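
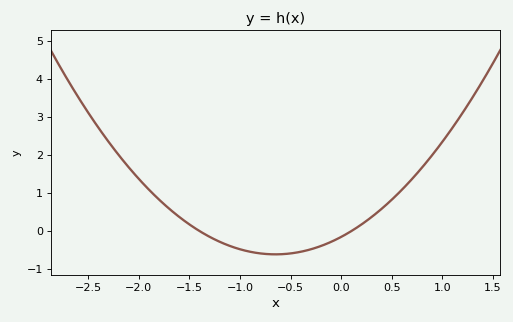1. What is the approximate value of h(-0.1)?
-0.3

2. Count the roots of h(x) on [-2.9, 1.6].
2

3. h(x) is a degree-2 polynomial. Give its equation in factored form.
y = 1.09(x + 1.4)(x - 0.1)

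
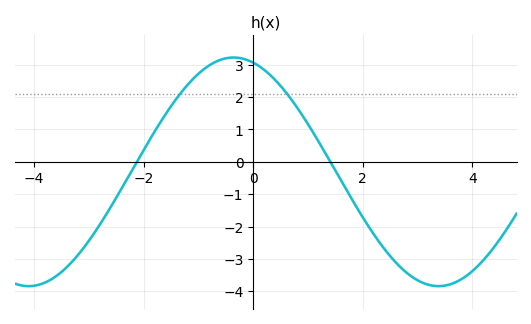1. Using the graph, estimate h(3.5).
-3.82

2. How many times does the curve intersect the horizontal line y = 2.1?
2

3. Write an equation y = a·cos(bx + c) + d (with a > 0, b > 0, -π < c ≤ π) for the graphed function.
y = 3.53cos(0.84x + 0.3) - 0.31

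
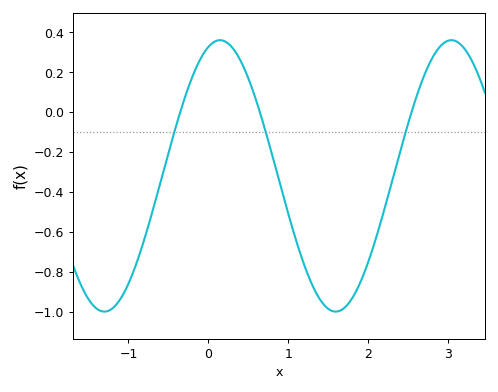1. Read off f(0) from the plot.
0.326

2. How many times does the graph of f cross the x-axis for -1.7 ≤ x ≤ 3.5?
3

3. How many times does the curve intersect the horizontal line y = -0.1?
3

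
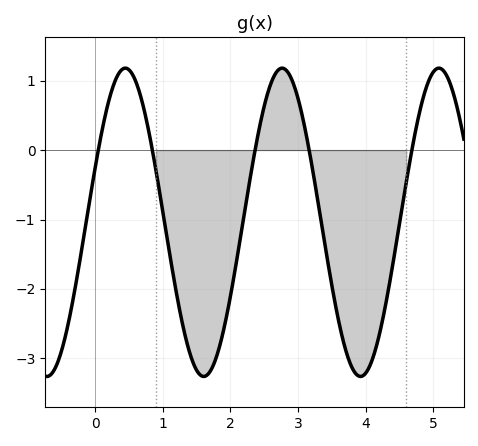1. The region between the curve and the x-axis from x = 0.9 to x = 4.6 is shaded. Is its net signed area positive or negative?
negative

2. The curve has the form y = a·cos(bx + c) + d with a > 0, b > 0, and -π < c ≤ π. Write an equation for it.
y = 2.22cos(2.7x - 1.2) - 1.04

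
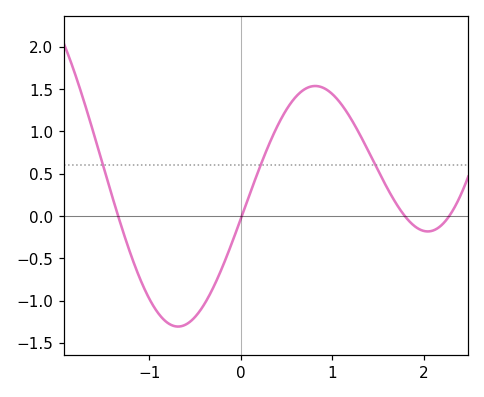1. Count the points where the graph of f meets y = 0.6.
3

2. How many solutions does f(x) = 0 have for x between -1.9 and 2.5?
4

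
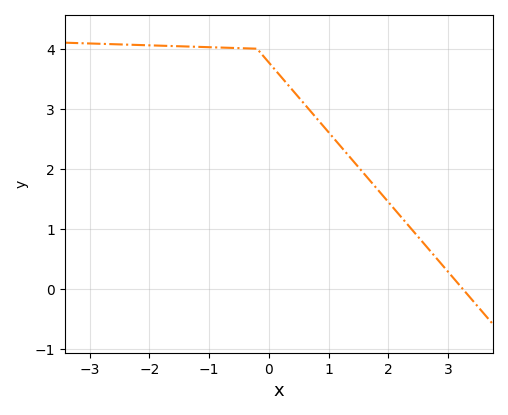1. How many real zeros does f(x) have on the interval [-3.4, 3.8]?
1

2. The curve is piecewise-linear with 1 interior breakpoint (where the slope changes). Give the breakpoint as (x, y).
(-0.2, 4)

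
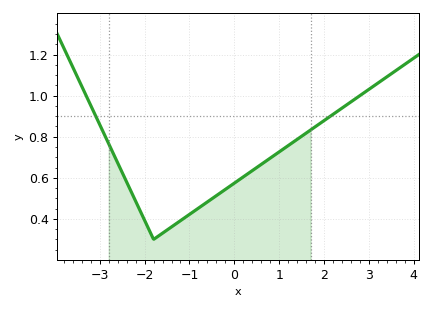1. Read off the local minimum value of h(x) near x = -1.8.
0.3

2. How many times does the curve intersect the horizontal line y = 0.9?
2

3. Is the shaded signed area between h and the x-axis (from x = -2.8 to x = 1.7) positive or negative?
positive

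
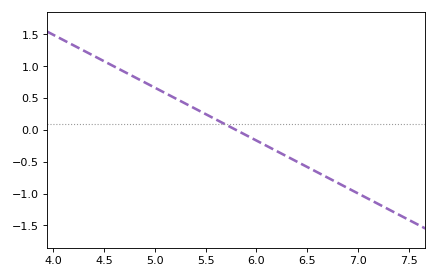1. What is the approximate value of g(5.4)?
0.332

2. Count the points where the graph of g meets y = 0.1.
1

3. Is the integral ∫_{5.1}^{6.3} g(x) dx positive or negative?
positive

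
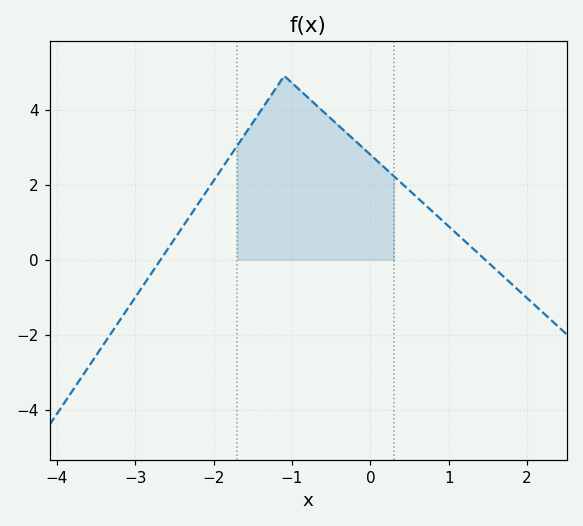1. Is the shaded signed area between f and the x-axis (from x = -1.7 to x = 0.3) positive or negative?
positive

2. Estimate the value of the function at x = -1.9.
2.42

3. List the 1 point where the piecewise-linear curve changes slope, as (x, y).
(-1.1, 4.9)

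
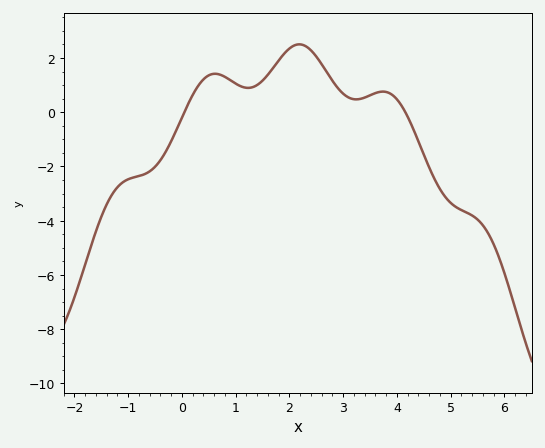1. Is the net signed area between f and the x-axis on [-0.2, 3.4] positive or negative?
positive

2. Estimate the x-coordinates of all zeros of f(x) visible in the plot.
0.045, 4.16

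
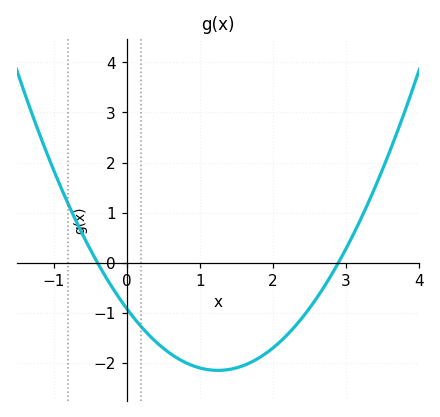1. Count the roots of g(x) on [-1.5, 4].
2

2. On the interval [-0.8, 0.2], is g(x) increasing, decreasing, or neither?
decreasing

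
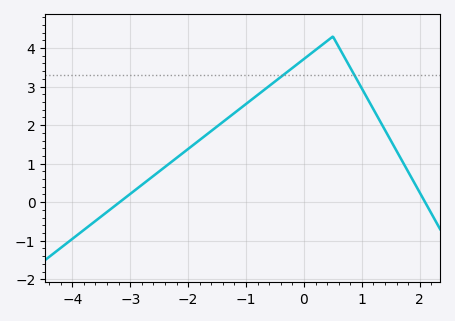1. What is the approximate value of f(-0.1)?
3.6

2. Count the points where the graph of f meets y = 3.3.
2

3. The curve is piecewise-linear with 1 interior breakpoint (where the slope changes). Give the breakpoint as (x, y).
(0.5, 4.3)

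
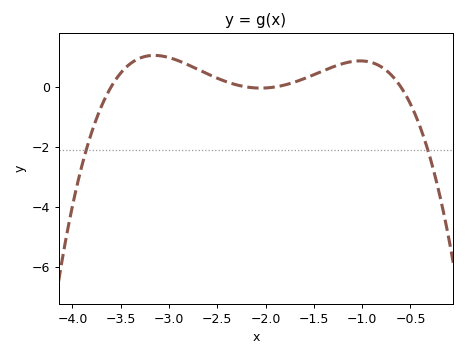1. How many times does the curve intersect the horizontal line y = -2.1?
2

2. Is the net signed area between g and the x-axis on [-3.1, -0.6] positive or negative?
positive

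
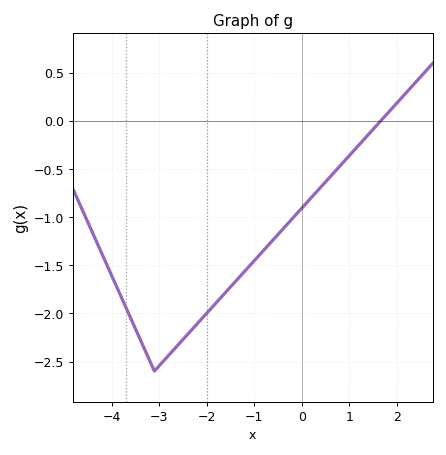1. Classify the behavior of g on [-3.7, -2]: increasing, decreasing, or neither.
neither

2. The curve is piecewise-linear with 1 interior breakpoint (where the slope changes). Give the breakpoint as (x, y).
(-3.1, -2.6)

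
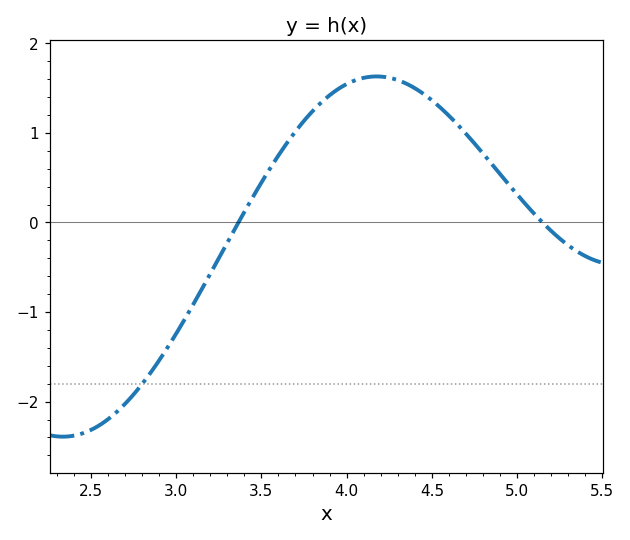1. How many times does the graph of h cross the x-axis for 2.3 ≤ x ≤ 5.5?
2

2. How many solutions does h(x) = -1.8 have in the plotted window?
1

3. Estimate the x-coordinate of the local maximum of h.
4.2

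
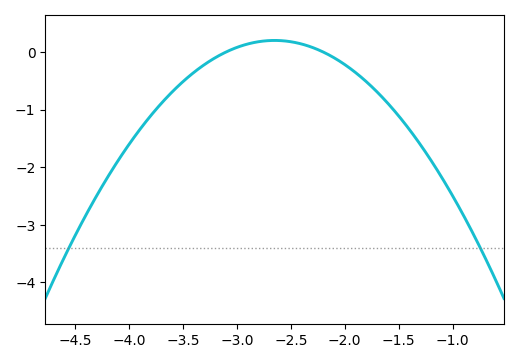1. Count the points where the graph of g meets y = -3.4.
2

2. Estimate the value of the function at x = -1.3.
-1.6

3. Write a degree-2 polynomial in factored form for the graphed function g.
y = -0.99(x + 3.1)(x + 2.2)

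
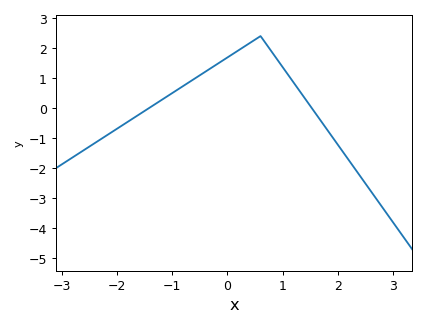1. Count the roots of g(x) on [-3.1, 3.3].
2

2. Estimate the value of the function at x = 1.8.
-0.699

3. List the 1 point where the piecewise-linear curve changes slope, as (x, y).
(0.6, 2.4)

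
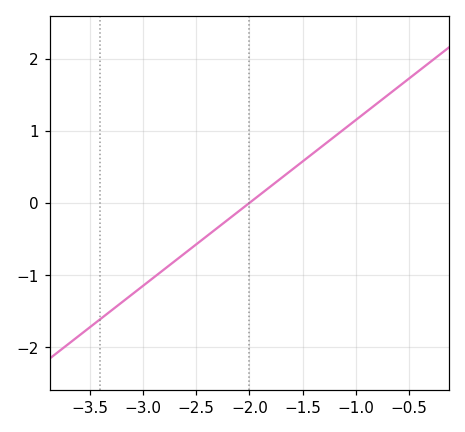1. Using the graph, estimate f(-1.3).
0.8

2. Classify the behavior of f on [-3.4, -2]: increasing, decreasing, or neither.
increasing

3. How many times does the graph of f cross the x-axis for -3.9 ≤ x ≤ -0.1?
1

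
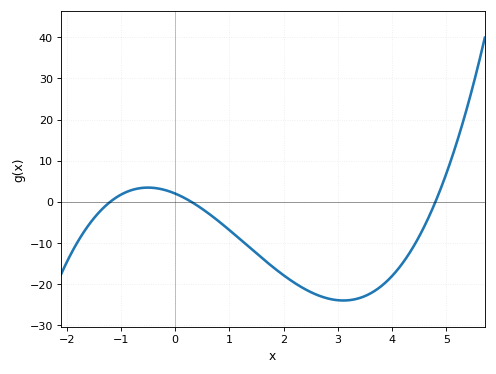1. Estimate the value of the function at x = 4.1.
-16.5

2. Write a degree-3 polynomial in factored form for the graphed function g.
y = 1.17(x + 1.2)(x - 0.3)(x - 4.8)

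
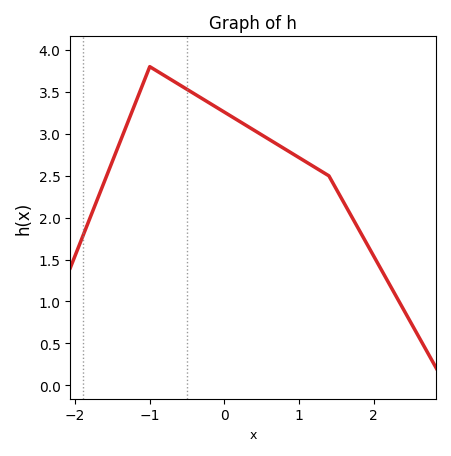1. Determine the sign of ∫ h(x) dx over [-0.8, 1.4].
positive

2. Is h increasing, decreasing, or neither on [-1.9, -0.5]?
neither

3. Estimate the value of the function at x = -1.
3.8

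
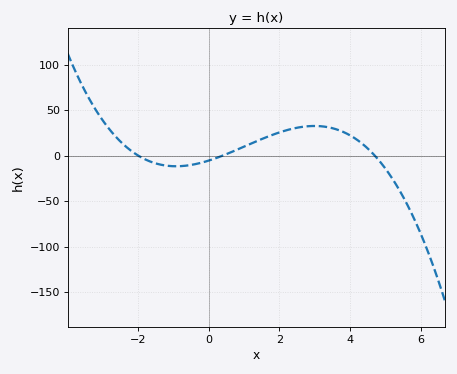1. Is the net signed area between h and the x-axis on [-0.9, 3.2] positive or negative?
positive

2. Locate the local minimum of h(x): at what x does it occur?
-1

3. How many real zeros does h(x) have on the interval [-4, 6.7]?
3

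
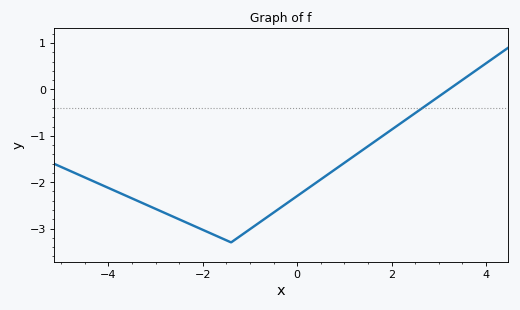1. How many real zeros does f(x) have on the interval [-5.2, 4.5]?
1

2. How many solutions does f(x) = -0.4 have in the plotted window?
1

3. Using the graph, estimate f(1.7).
-1.08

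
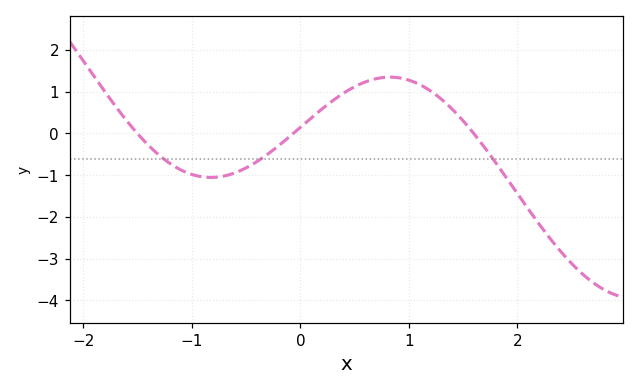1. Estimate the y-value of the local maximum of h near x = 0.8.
1.35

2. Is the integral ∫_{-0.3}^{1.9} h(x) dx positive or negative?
positive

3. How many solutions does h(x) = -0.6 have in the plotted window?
3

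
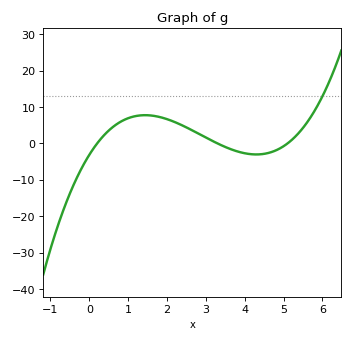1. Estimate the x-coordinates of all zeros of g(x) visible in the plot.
0.2, 3.4, 5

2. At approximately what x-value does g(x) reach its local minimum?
4.2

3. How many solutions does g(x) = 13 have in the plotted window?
1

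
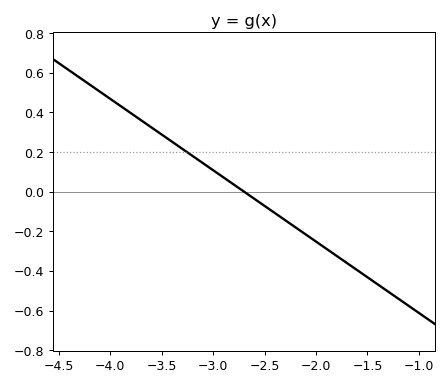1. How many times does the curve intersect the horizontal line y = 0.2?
1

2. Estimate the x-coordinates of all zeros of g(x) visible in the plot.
-2.7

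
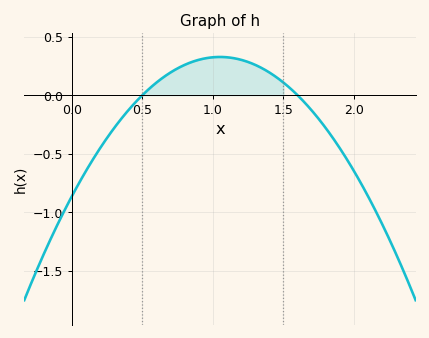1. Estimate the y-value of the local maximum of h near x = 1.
0.327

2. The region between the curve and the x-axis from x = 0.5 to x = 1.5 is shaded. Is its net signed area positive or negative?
positive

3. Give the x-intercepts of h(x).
0.5, 1.6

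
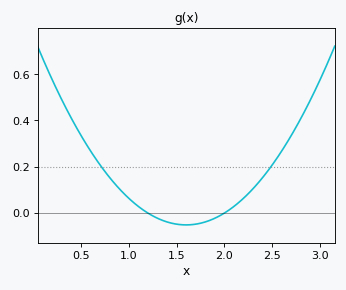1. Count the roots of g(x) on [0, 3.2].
2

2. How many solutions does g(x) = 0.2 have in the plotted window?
2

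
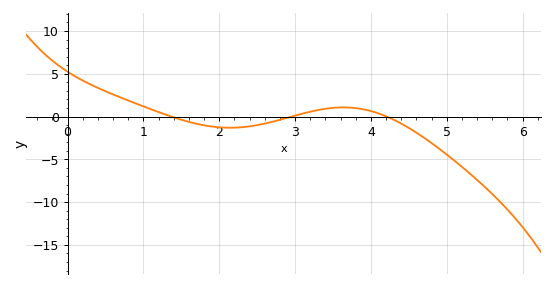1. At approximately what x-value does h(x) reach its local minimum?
2.14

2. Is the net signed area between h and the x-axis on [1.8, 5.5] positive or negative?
negative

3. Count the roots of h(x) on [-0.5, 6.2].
3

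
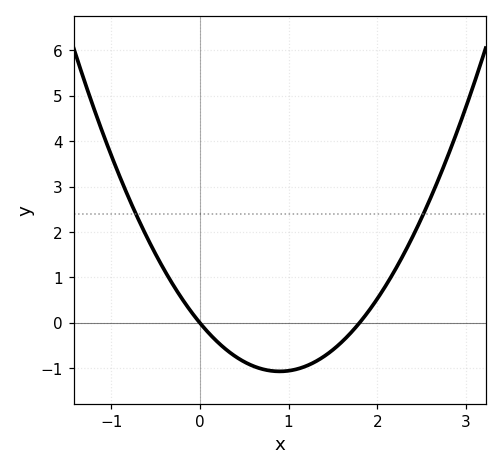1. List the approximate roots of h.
0, 1.8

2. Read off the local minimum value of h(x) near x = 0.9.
-1.1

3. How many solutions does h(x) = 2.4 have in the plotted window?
2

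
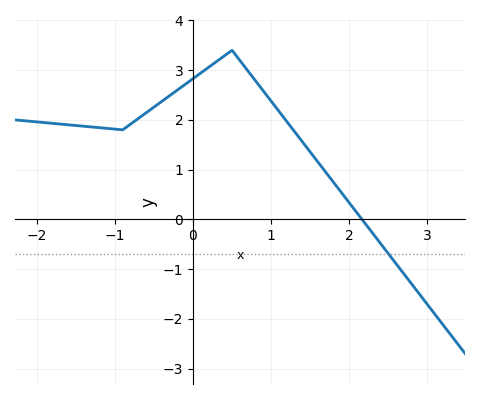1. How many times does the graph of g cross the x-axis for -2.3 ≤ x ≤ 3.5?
1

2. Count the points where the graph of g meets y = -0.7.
1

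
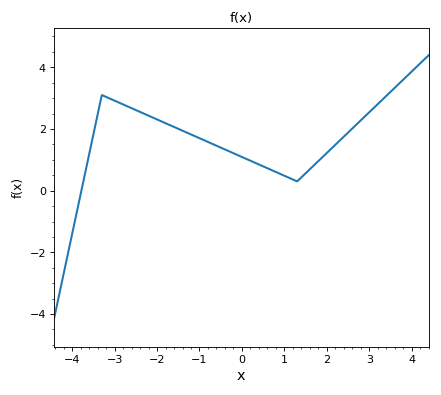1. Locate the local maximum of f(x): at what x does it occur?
-3.2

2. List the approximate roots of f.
-3.8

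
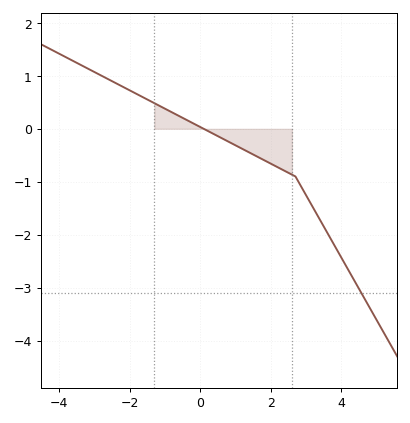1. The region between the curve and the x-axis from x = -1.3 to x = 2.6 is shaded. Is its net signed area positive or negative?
negative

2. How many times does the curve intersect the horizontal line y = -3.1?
1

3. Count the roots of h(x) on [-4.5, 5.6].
1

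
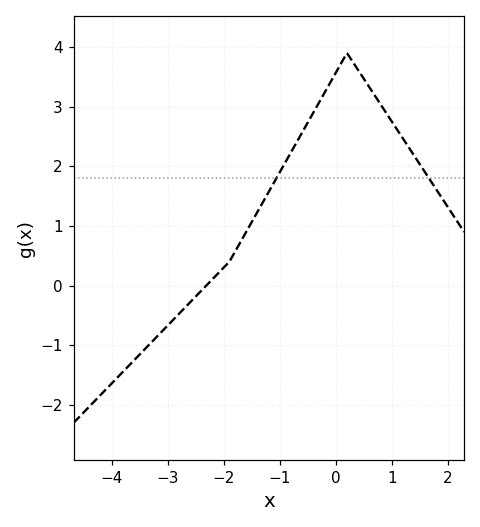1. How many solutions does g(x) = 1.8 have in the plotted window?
2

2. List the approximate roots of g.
-2.31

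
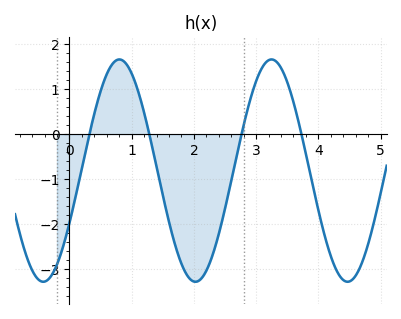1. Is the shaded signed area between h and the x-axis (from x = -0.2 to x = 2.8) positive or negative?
negative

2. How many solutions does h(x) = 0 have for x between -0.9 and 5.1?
4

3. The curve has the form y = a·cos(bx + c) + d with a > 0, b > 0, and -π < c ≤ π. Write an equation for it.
y = 2.47cos(2.57x - 2.06) - 0.81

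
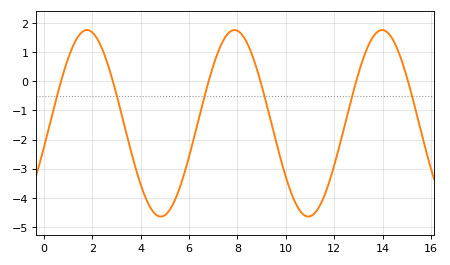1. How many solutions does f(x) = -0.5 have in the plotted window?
6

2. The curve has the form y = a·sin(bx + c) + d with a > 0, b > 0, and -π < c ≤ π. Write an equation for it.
y = 3.2sin(1.03x - 0.26) - 1.44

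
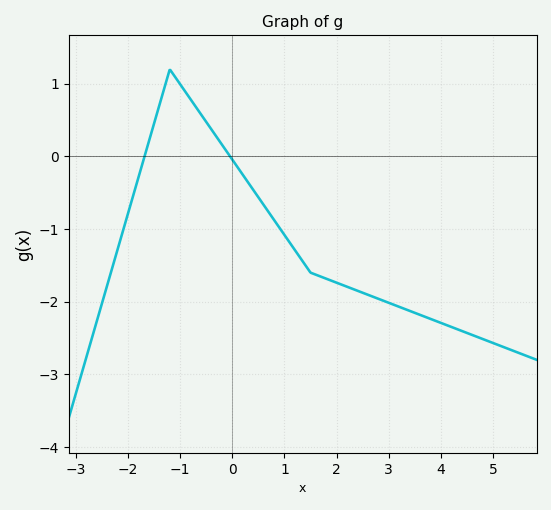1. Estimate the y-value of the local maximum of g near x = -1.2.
1.2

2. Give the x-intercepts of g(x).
-1.68, -0.043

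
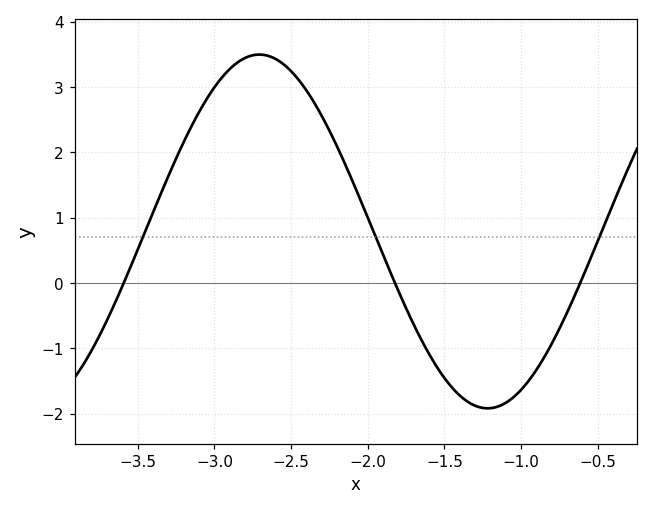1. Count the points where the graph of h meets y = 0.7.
3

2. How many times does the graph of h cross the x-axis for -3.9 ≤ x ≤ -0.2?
3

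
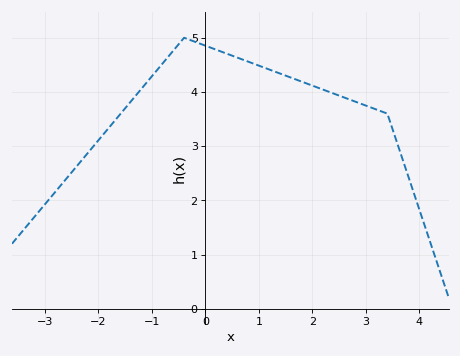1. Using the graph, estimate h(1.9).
4.2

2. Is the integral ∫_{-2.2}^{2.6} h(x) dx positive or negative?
positive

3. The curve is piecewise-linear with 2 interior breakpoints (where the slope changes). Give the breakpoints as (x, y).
(-0.4, 5); (3.4, 3.6)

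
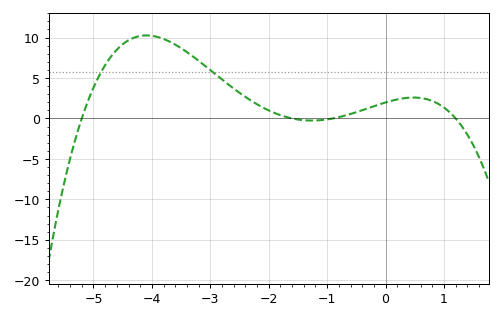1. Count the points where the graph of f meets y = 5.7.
2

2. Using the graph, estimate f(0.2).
2.35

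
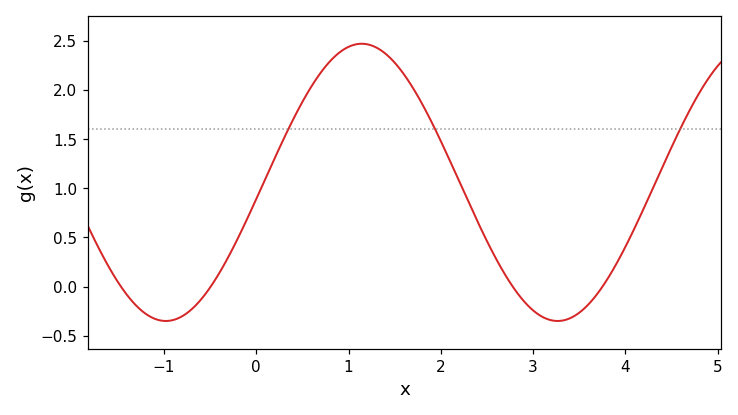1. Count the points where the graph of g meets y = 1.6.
3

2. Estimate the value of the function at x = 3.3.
-0.348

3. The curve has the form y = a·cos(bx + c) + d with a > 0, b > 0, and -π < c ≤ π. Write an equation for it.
y = 1.41cos(1.48x - 1.69) + 1.06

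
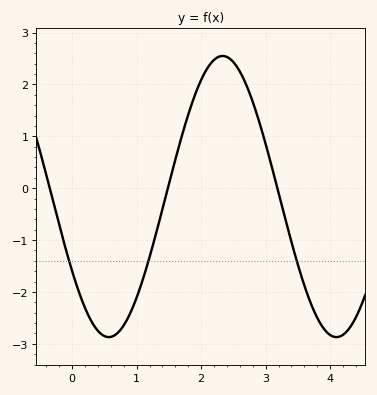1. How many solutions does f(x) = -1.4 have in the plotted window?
3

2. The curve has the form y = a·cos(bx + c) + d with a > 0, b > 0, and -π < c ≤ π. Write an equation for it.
y = 2.71cos(1.8x + 2.1) - 0.16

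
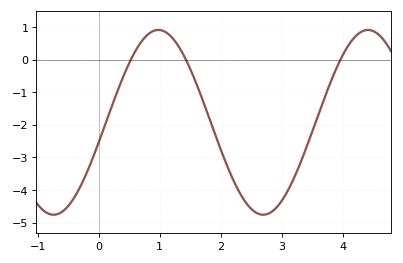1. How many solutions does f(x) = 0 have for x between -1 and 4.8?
3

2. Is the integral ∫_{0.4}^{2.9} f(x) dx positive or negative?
negative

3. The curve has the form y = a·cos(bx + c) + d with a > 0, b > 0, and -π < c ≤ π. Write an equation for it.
y = 2.84cos(1.8x - 1.8) - 1.92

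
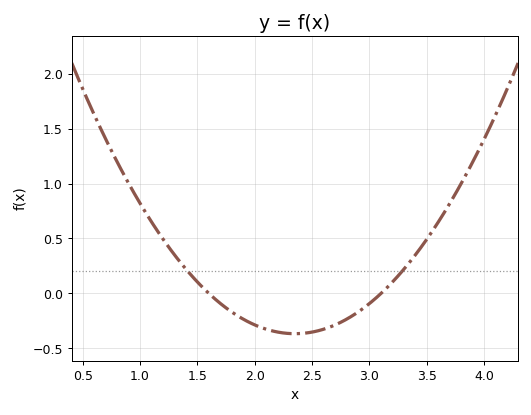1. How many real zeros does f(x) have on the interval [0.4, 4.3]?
2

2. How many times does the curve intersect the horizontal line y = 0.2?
2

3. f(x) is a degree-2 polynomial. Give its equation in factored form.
y = 0.65(x - 1.6)(x - 3.1)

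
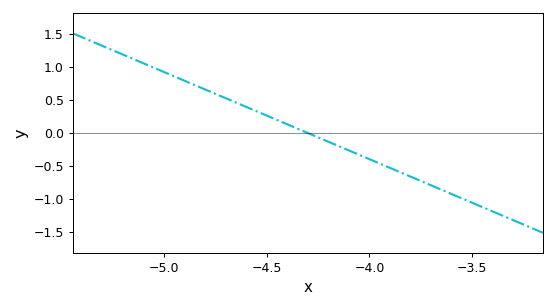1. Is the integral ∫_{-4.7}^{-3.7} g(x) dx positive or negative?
negative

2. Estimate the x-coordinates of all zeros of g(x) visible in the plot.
-4.3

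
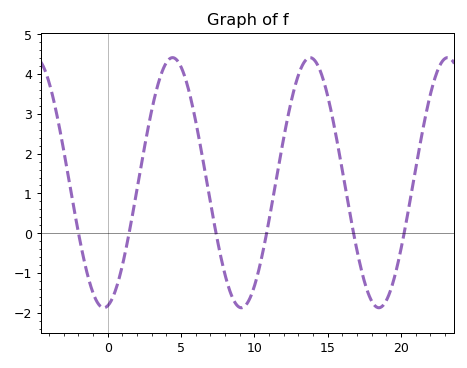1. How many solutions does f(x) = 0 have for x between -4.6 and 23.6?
6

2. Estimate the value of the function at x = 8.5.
-1.6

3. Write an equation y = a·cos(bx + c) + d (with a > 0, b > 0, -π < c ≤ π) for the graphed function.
y = 3.14cos(0.67x - 3) + 1.27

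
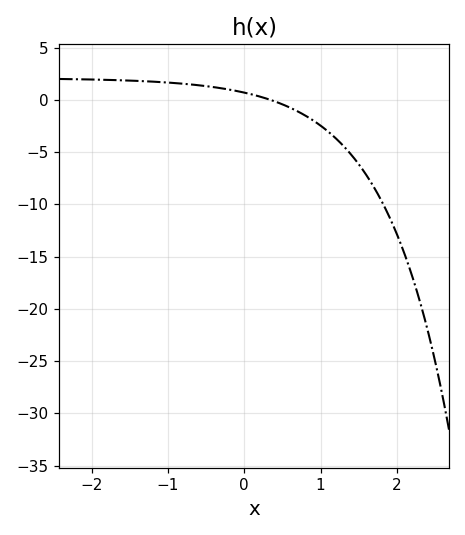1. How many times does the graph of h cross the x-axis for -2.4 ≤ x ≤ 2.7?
1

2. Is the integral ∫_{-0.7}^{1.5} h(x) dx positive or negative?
negative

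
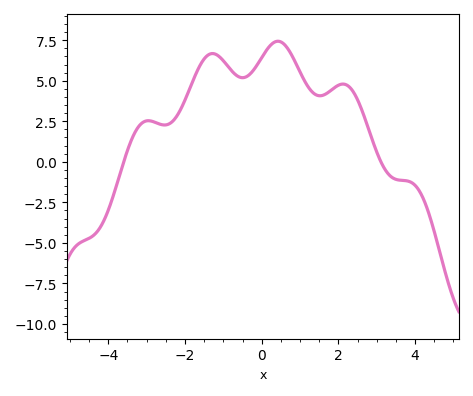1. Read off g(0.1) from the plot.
6.8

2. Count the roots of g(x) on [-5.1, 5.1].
2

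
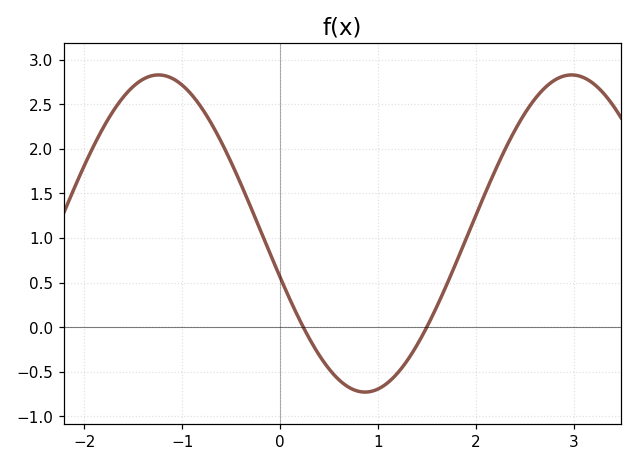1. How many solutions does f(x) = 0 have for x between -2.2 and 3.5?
2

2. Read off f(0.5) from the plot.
-0.45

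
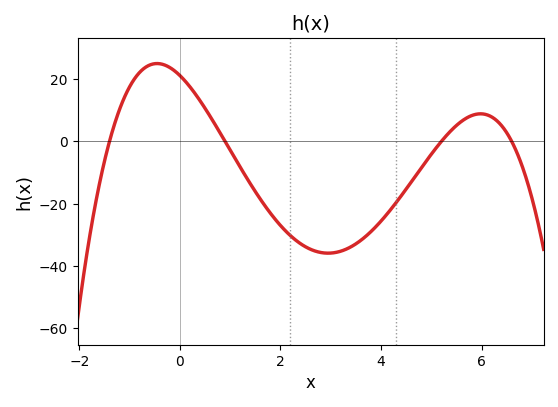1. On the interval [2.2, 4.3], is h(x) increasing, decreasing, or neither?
neither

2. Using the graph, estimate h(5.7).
7.51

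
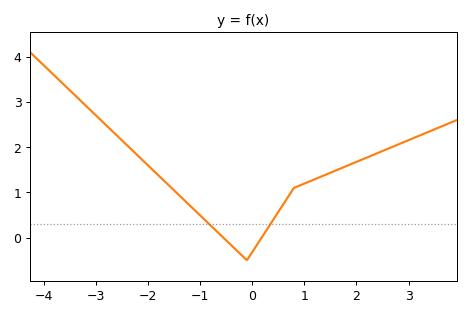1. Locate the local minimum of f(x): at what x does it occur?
-0.102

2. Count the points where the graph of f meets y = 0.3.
2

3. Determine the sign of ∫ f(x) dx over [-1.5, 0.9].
positive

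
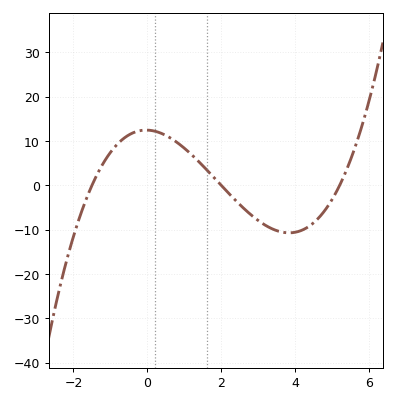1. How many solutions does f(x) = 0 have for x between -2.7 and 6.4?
3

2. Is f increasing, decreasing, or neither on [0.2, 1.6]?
decreasing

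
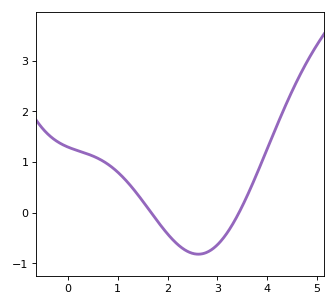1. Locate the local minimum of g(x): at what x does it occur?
2.6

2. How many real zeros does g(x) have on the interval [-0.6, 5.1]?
2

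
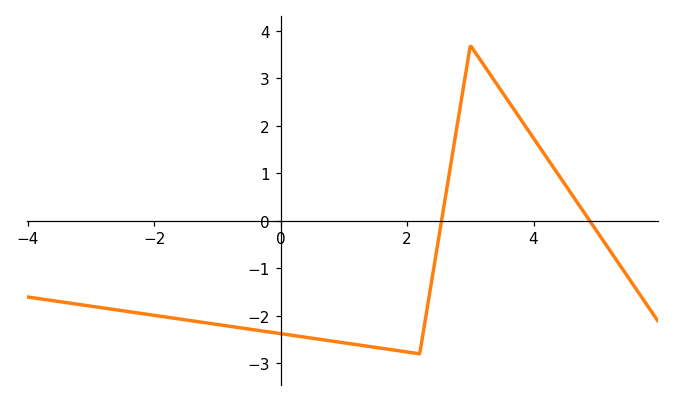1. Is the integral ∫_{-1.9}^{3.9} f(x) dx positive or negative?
negative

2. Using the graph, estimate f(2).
-2.8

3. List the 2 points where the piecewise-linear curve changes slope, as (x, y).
(2.2, -2.8); (3, 3.7)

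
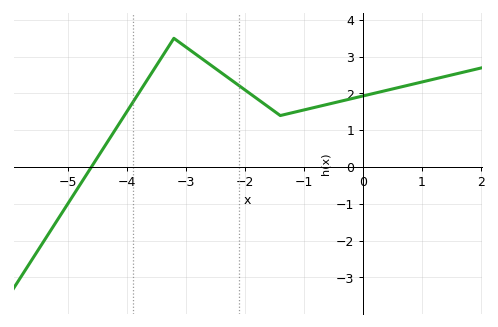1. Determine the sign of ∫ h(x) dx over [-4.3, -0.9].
positive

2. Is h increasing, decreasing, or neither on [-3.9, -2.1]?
neither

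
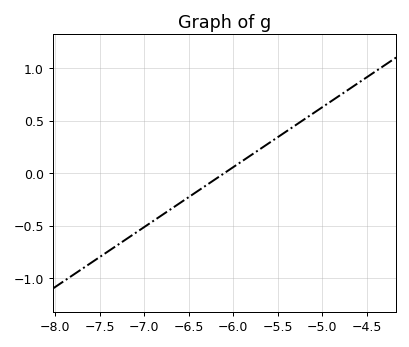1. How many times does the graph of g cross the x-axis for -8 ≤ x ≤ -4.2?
1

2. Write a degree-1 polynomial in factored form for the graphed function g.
y = 0.57(x + 6.1)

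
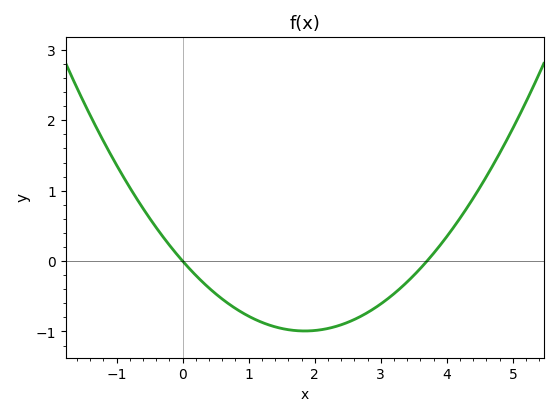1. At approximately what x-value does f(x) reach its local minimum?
1.9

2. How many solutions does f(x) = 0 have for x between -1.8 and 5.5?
2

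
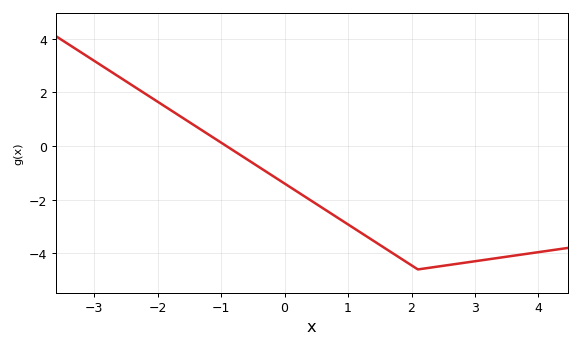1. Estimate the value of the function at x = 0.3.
-1.8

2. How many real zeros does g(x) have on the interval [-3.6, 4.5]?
1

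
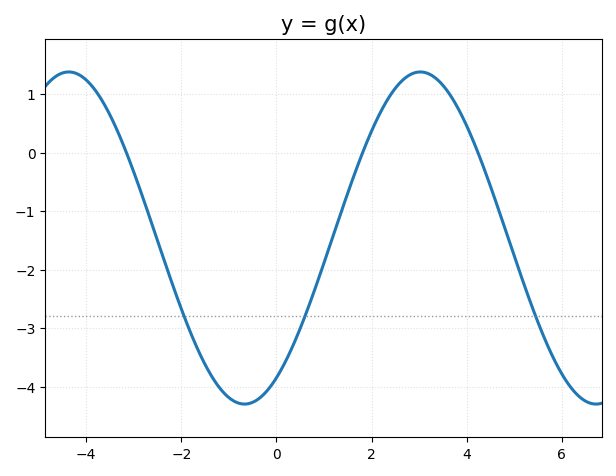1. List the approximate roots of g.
-3.2, 1.8, 4.2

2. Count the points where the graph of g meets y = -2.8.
3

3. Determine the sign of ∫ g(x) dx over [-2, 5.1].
negative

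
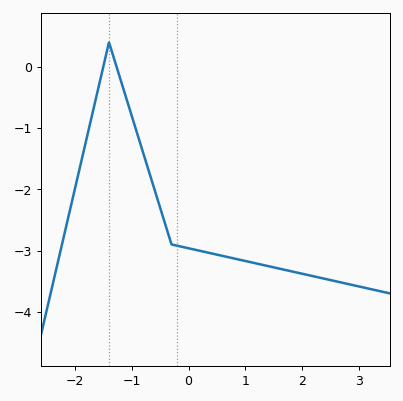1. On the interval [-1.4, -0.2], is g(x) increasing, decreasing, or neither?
decreasing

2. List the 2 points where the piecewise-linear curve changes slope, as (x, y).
(-1.4, 0.4); (-0.3, -2.9)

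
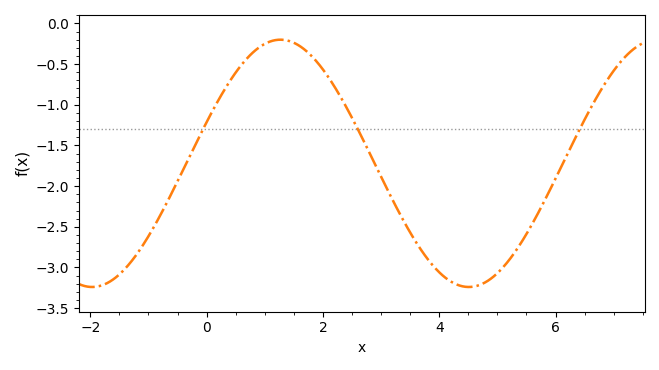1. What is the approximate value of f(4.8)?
-3.2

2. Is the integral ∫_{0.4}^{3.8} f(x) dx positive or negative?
negative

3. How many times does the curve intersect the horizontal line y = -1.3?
3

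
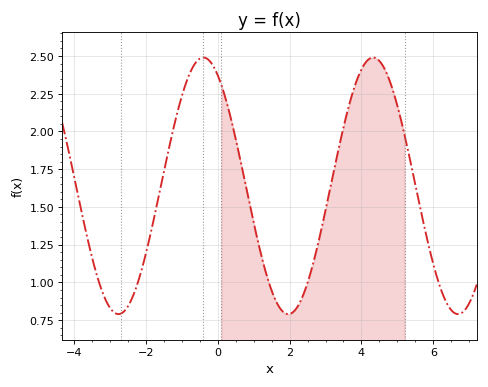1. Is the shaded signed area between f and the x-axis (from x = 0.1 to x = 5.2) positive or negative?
positive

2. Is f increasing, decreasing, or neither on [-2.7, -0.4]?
increasing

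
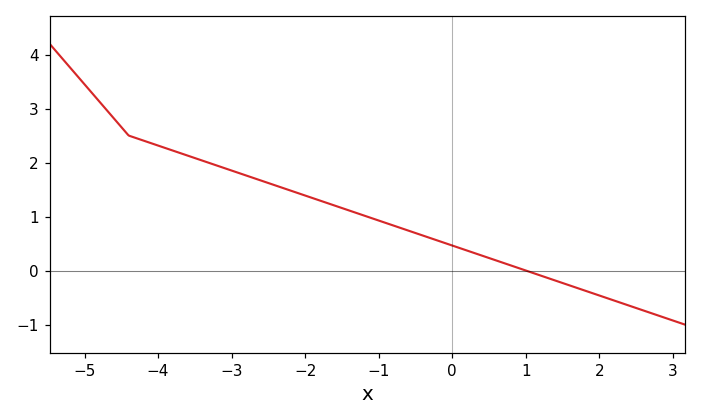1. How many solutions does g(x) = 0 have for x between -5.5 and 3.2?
1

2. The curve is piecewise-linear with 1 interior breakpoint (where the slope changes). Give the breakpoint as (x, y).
(-4.4, 2.5)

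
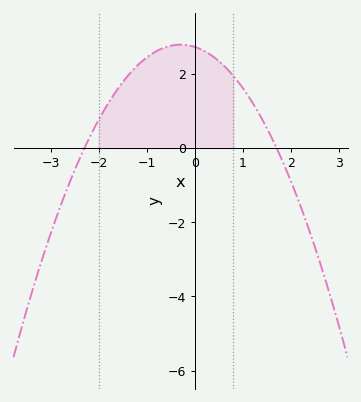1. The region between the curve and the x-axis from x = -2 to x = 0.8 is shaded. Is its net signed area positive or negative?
positive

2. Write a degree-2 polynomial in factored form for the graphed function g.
y = -0.7(x + 2.3)(x - 1.7)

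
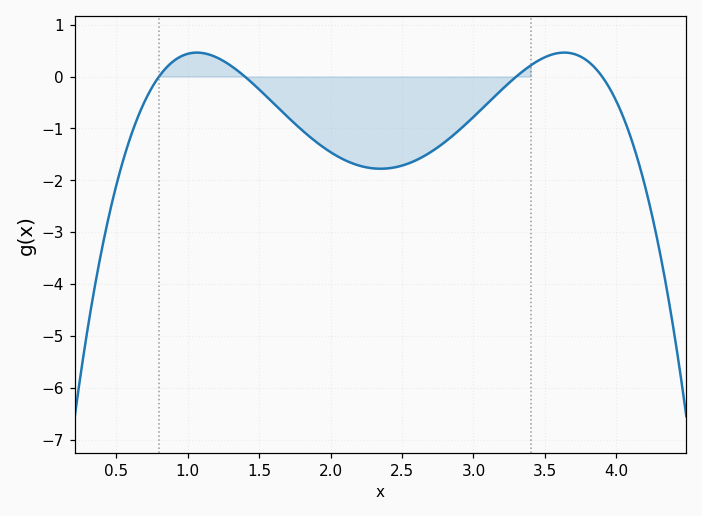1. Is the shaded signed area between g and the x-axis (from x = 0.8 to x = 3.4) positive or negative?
negative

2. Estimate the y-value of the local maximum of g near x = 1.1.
0.461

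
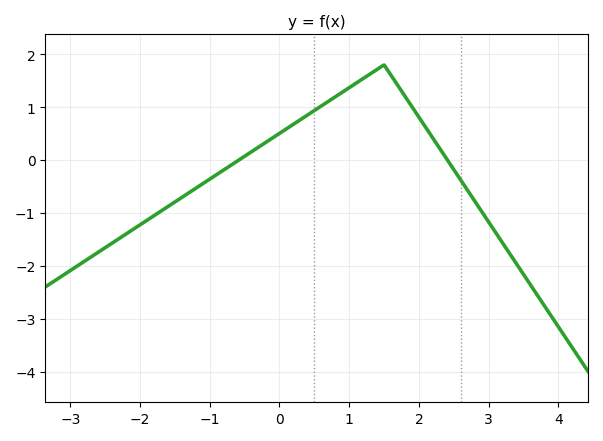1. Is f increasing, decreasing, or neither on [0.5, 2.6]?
neither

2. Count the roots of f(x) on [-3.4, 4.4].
2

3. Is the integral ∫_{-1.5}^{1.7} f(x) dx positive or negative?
positive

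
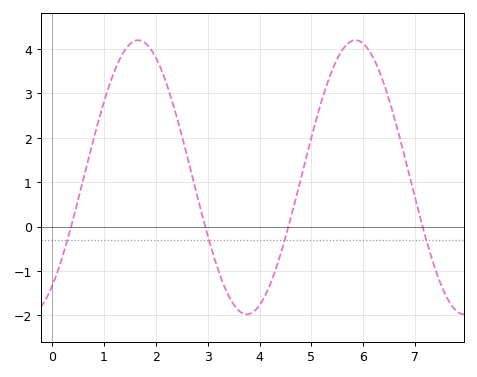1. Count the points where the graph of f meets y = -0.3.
4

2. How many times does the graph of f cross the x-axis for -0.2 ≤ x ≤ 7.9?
4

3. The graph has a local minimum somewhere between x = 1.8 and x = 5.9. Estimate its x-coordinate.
3.76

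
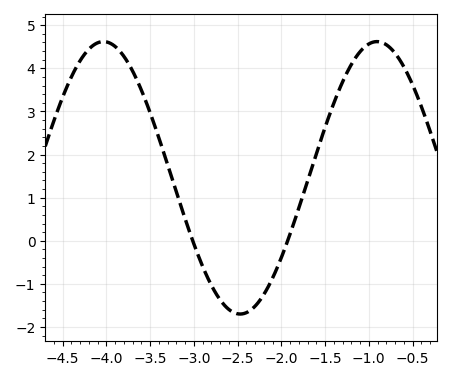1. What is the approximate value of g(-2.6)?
-1.59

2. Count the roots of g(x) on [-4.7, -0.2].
2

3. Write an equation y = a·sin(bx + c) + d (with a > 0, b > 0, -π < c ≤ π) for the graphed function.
y = 3.16sin(2.01x - 2.89) + 1.46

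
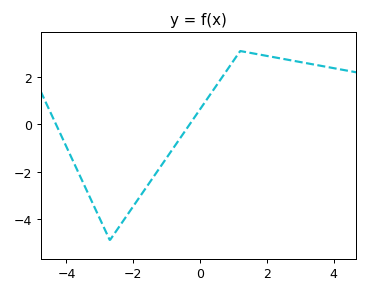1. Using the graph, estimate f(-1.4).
-2.23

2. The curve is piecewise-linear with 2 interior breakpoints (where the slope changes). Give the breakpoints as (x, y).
(-2.7, -4.9); (1.2, 3.1)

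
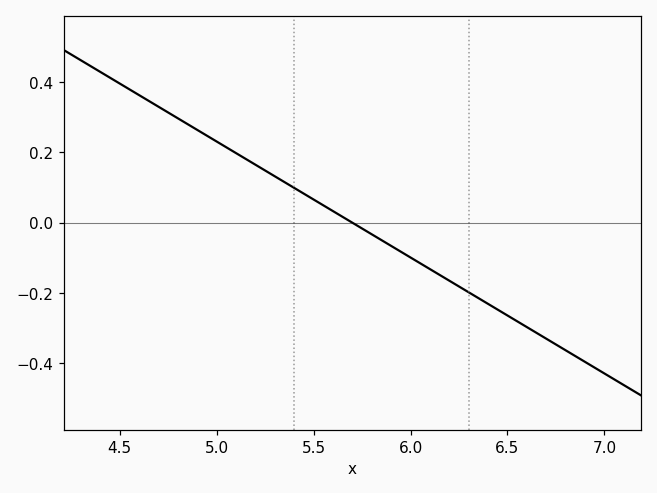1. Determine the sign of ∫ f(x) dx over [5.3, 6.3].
negative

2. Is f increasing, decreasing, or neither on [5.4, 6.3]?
decreasing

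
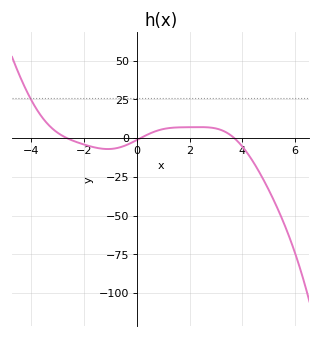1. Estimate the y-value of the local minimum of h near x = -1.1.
-6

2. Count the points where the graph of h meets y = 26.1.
1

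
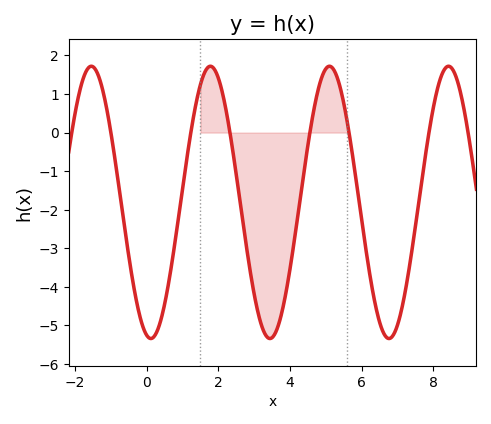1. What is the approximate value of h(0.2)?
-5.3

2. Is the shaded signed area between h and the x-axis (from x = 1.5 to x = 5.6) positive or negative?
negative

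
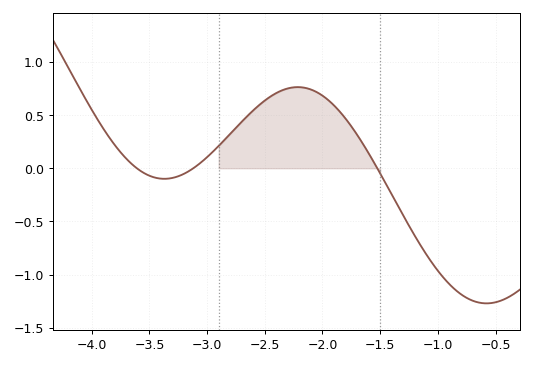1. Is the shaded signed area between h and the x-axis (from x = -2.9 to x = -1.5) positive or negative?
positive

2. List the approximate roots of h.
-3.61, -3.12, -1.52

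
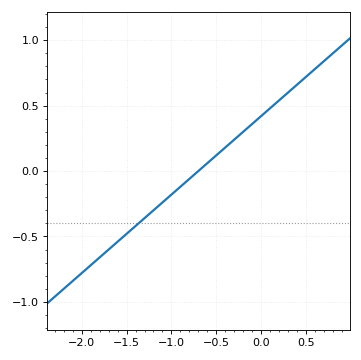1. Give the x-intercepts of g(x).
-0.7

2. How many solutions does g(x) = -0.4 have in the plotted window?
1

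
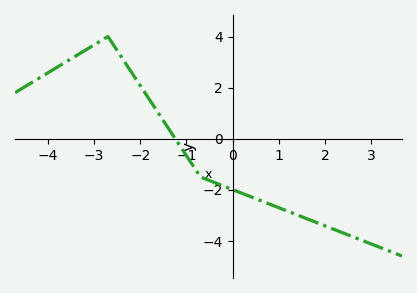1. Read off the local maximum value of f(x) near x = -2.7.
4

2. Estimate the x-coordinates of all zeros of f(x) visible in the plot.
-1.2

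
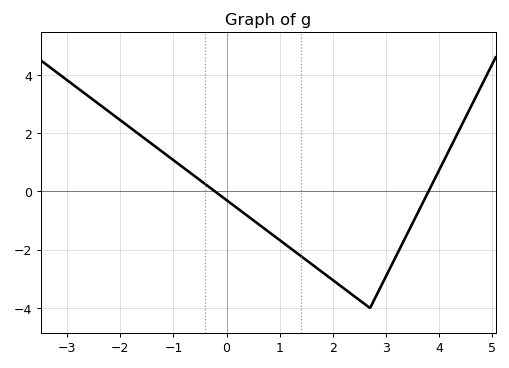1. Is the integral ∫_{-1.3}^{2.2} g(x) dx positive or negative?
negative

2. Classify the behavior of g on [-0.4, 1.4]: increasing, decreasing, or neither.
decreasing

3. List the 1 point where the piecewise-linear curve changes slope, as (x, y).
(2.7, -4)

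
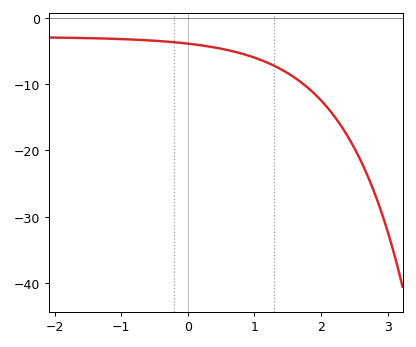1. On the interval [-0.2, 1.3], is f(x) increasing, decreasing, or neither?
decreasing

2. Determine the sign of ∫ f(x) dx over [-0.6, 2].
negative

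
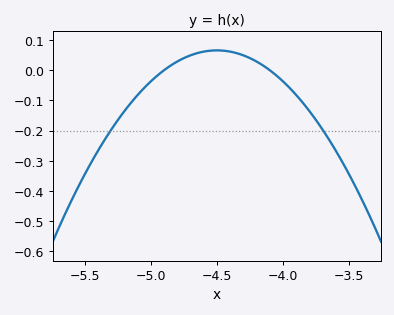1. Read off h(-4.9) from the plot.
0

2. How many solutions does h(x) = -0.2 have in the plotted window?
2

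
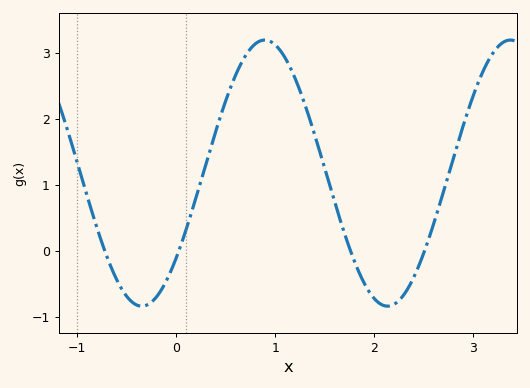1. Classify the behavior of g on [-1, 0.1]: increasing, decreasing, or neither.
neither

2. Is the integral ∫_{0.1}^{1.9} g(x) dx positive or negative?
positive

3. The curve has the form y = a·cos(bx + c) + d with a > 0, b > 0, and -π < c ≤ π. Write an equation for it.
y = 2.01cos(2.53x - 2.26) + 1.18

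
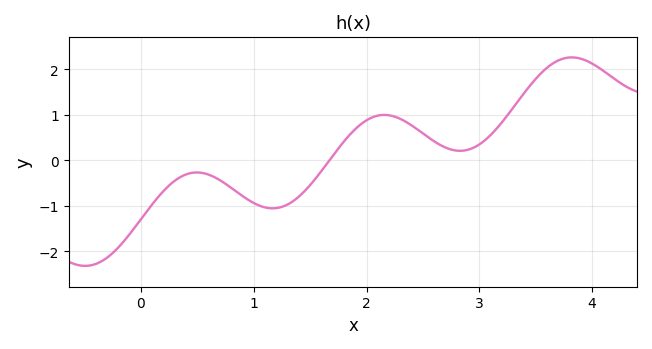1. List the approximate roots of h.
1.67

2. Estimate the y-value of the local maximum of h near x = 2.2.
0.997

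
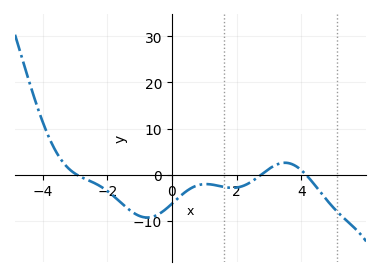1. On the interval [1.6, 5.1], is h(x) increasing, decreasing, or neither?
neither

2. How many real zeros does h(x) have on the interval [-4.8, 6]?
3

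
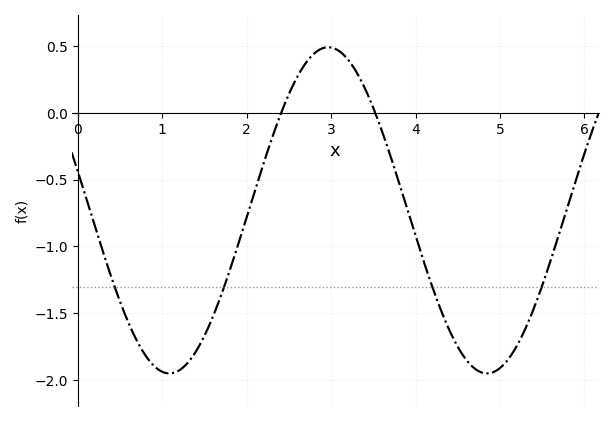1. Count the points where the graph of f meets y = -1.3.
4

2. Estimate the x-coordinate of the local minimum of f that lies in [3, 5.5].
4.8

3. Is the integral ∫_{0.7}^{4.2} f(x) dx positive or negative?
negative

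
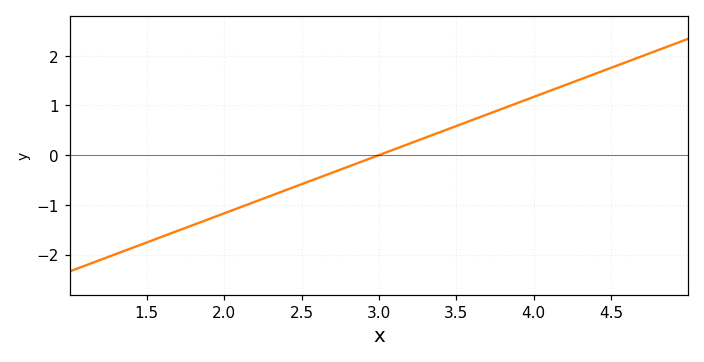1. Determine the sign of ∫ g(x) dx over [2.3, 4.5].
positive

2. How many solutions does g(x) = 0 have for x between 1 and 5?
1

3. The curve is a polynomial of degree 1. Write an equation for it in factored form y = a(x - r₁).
y = 1.17(x - 3)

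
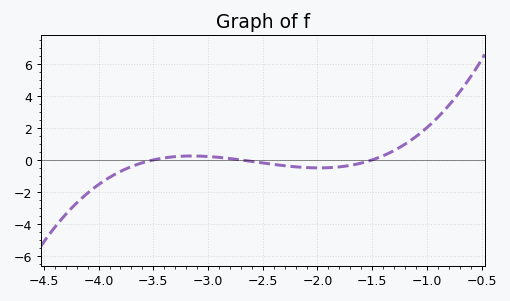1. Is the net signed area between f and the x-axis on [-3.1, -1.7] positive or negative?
negative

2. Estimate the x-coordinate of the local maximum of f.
-3.15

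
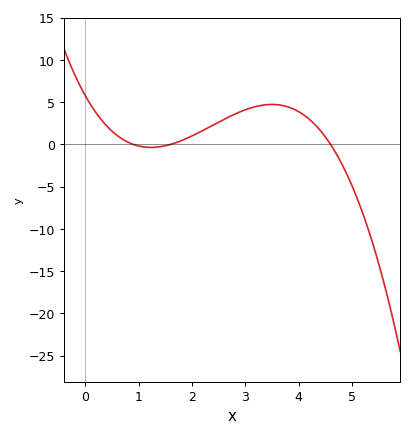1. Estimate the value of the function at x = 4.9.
-3.5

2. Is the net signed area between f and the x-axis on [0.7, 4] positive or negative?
positive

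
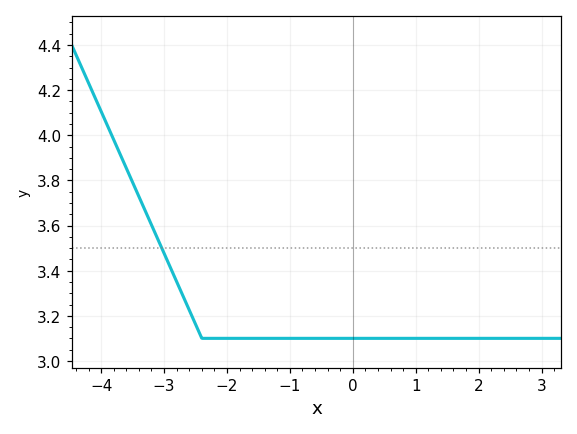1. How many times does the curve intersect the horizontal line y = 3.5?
1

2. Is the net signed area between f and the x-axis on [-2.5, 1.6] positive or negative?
positive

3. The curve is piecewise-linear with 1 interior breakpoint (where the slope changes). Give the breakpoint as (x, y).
(-2.4, 3.1)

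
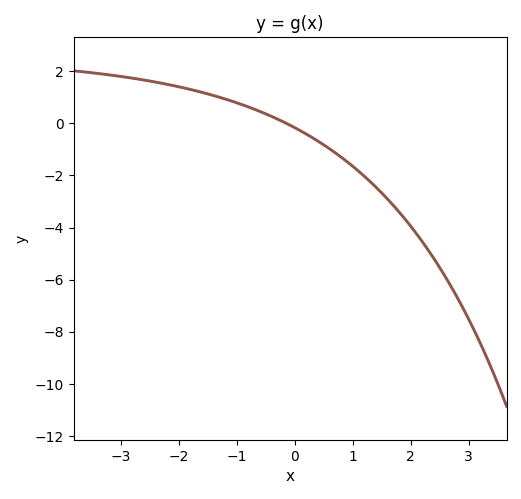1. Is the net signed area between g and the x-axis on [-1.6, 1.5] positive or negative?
negative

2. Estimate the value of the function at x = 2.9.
-7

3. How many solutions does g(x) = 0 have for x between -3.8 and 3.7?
1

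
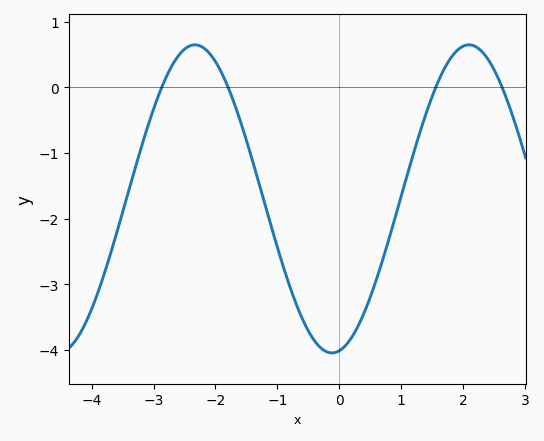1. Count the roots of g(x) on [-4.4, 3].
4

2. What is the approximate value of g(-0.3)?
-4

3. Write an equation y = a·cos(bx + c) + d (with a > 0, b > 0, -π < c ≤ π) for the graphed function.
y = 2.35cos(1.4x - 3) - 1.7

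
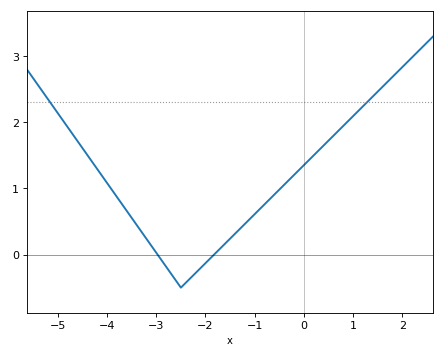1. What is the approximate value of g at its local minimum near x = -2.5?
-0.499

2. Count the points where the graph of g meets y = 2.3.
2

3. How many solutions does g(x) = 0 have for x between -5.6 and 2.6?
2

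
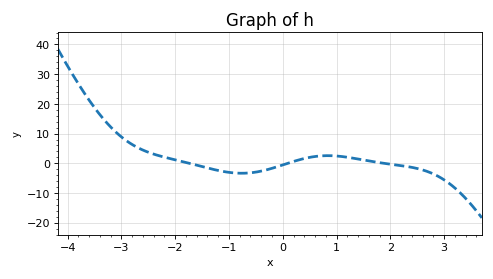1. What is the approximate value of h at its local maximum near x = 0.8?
2.58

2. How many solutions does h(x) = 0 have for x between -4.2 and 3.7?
3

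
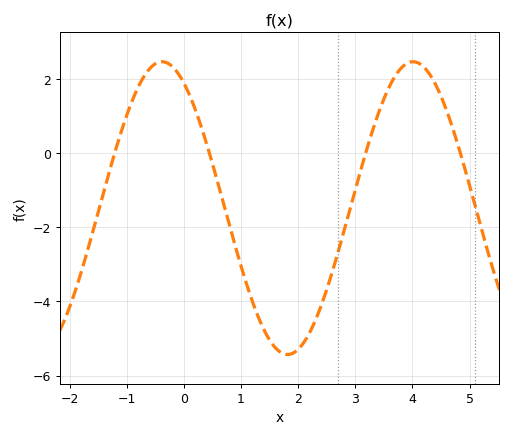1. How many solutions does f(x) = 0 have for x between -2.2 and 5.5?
4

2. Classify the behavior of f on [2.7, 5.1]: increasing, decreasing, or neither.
neither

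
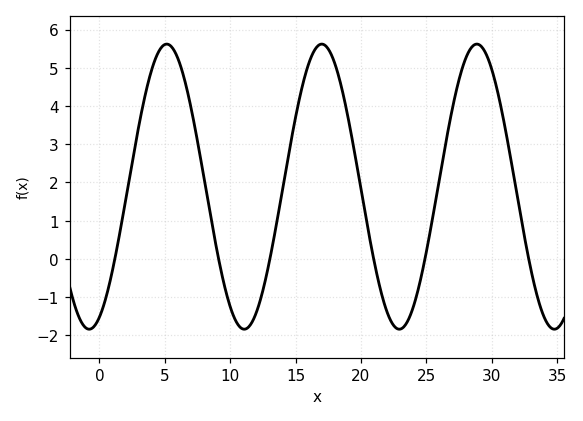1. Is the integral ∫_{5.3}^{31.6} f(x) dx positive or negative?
positive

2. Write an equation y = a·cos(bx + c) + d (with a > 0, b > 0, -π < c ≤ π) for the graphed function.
y = 3.73cos(0.53x - 2.73) + 1.89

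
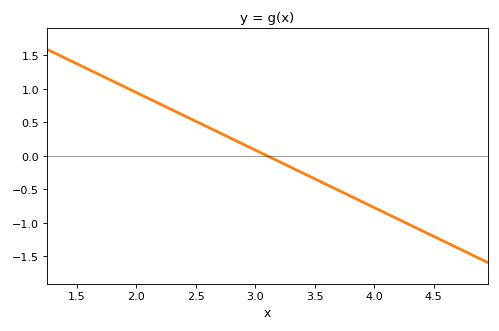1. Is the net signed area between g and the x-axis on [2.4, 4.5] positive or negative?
negative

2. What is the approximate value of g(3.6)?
-0.43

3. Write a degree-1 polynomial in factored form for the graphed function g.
y = -0.86(x - 3.1)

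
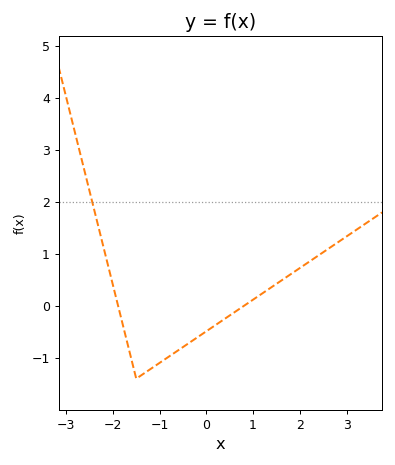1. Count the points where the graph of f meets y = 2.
1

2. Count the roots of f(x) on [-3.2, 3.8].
2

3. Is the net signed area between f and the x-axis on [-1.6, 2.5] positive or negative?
negative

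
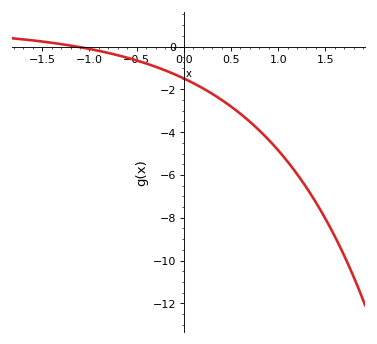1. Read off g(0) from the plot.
-1.4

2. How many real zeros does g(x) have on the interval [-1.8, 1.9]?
1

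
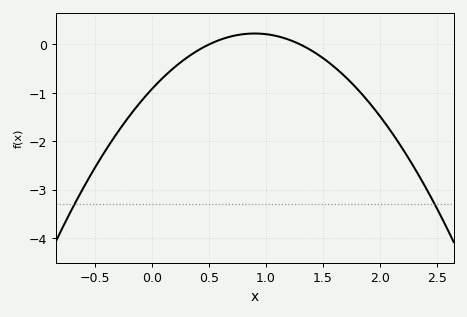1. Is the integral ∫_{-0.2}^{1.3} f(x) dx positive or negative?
negative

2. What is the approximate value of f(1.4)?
-0.1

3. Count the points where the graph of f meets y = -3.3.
2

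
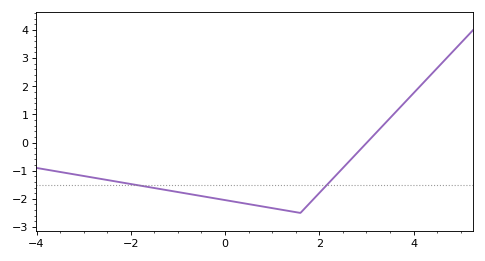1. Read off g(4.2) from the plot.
2.11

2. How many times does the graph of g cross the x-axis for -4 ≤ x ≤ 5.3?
1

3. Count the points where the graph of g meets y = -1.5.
2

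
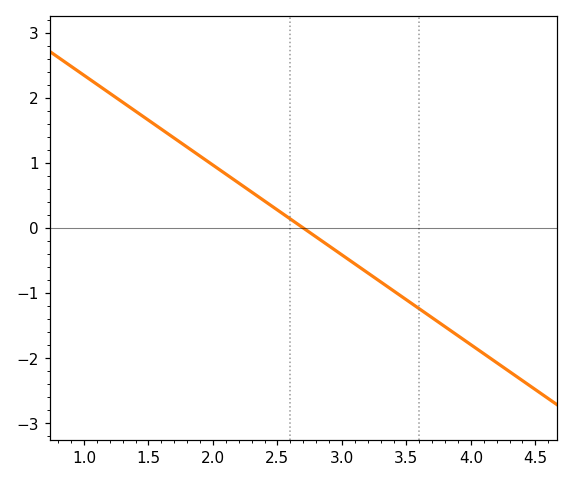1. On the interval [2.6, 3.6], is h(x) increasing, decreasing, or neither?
decreasing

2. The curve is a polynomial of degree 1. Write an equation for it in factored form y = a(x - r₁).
y = -1.38(x - 2.7)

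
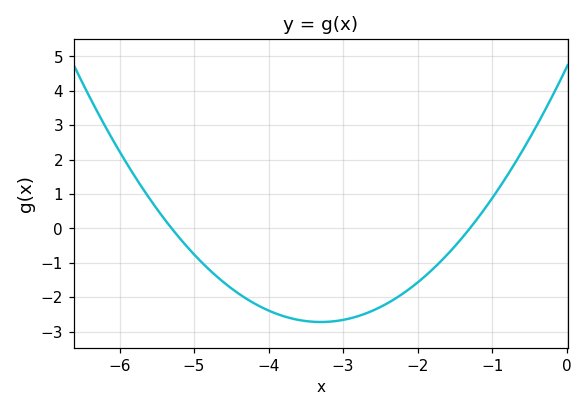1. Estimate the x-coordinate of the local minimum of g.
-3.3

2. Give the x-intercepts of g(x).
-5.3, -1.3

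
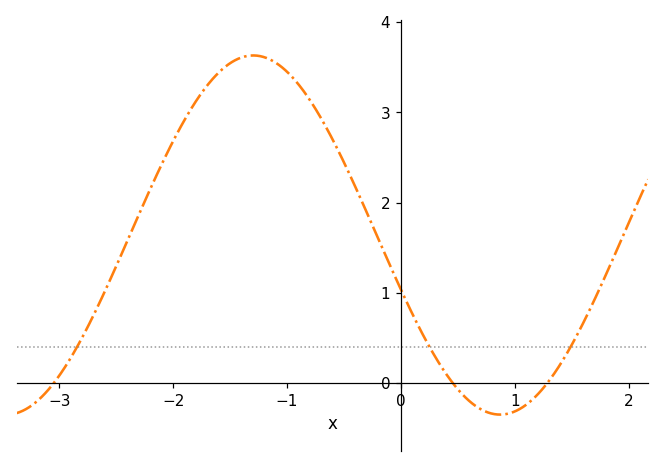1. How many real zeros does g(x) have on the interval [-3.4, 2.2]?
3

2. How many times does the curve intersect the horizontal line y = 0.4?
3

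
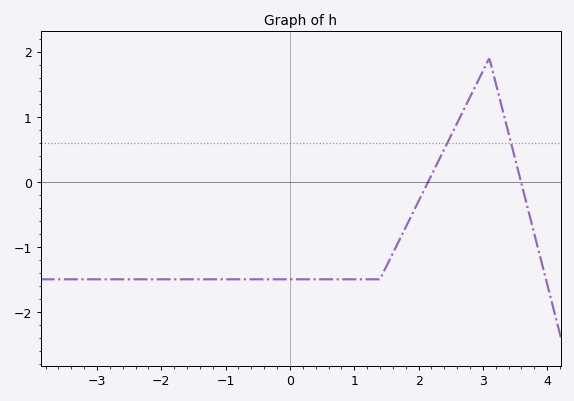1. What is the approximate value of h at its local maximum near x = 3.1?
1.9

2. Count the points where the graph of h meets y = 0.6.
2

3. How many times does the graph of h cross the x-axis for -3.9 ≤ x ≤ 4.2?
2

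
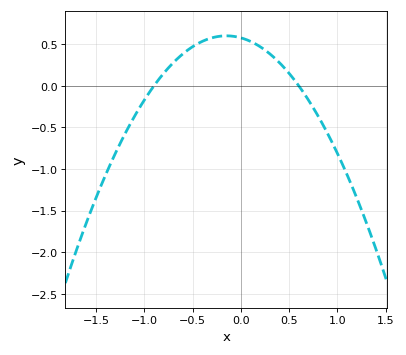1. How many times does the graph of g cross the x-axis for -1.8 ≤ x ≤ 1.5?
2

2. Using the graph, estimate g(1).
-0.8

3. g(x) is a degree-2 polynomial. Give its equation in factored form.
y = -1.07(x + 0.9)(x - 0.6)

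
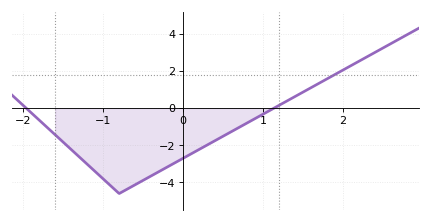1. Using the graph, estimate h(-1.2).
-3.02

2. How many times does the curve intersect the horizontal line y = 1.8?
1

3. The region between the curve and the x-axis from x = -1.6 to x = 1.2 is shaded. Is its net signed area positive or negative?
negative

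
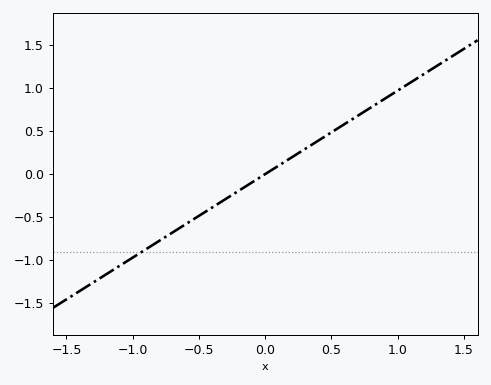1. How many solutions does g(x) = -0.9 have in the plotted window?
1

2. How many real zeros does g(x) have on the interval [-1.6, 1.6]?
1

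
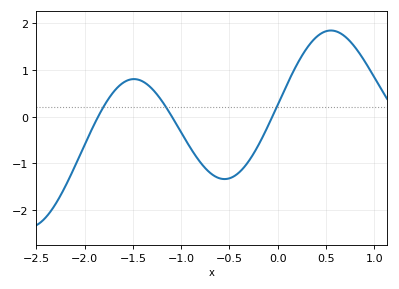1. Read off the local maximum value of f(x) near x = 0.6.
1.8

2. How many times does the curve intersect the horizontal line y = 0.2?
3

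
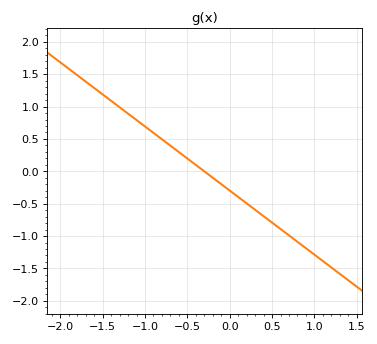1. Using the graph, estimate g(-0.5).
0.198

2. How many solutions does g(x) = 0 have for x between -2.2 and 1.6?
1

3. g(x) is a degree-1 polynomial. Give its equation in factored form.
y = -0.99(x + 0.3)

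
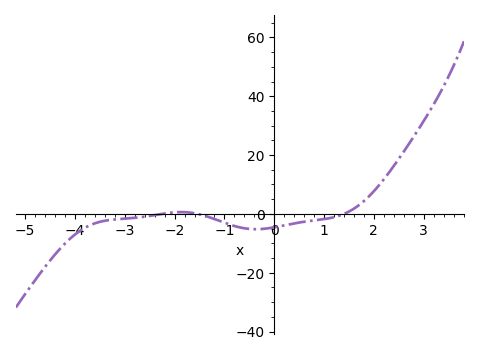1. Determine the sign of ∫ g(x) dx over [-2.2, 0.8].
negative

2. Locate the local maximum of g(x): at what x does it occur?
-1.87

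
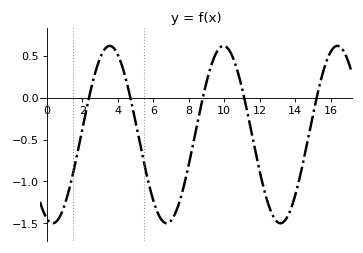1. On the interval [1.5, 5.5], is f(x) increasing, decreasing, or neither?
neither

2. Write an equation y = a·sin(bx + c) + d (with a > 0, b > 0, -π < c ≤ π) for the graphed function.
y = 1.06sin(0.98x - 1.9) - 0.44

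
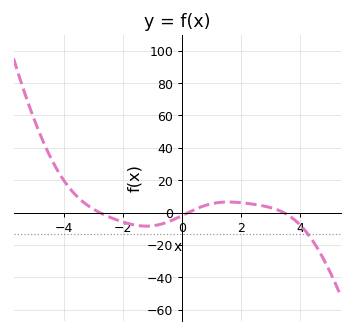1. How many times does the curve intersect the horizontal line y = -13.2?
1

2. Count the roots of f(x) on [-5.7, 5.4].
3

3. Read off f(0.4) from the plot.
1.71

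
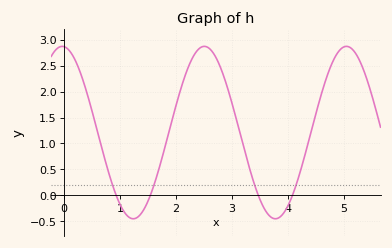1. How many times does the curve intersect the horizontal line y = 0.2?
4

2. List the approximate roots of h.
0.93, 1.54, 3.47, 4.08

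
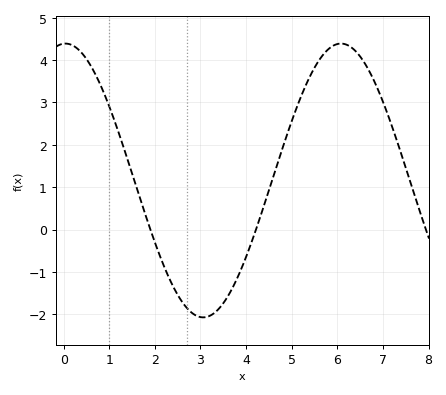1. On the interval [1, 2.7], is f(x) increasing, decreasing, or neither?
decreasing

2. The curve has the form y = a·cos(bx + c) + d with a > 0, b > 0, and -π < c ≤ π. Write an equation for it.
y = 3.23cos(1.04x - 0.04) + 1.16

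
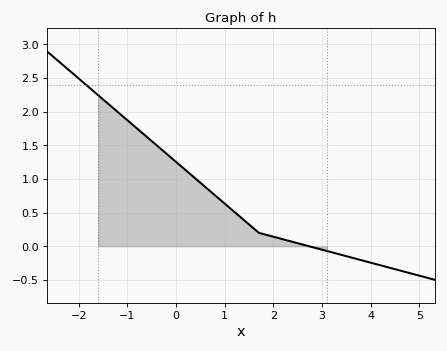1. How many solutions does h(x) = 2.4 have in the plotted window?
1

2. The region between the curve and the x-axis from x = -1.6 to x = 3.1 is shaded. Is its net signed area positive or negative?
positive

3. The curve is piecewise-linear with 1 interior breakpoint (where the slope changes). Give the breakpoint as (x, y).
(1.7, 0.2)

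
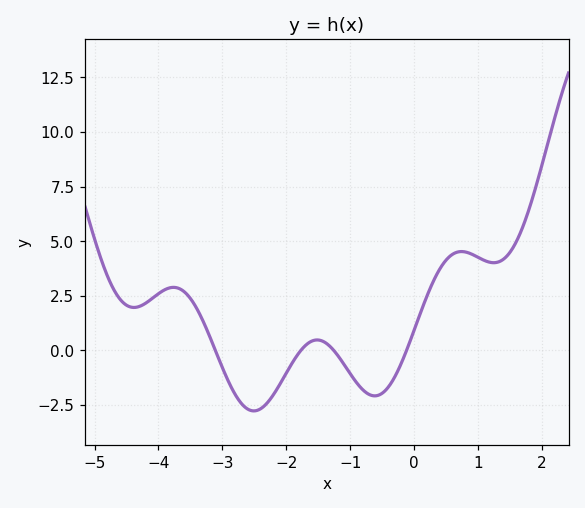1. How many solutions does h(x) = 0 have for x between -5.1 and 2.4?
4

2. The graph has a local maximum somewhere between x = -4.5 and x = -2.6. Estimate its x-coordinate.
-3.8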